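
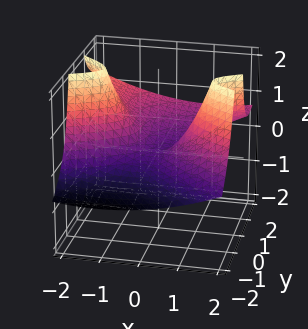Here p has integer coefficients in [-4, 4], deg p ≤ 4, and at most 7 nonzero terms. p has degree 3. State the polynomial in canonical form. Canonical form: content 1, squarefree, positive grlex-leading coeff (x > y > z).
The degree is 3 — a generic line meets the surface in up to 3 points.
From the axis intercepts and sections: one z-axis crossing is at z = 0; it crosses the y-axis at the gridline y = 0; it meets the x-axis at x = 0 (among the integer gridlines).
Matching integer coefficients to the picture gives p.

y^3 - 3*y^2*z + x^2 - x*y - z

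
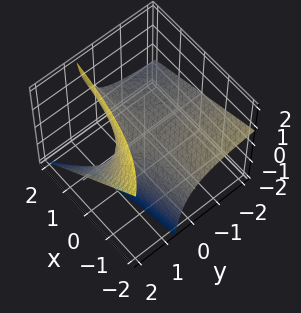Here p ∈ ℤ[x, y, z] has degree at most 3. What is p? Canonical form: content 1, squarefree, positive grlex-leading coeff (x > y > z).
deg p = 2.
Reading off the gridlines: the visible x-axis segment lies entirely on the surface; every point of the y-axis in the box is on the surface; it crosses the z-axis at the gridline z = 0.
These observations pin down the coefficients.

x*y + 2*y*z - 2*z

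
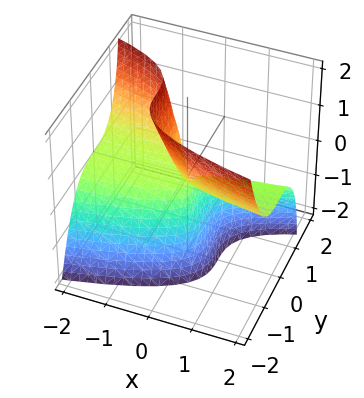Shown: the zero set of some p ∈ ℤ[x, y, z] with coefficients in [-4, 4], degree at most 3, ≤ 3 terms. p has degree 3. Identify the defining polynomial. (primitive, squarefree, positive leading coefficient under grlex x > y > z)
First, deg p = 3.
Next, from the visible intercepts: it meets the z-axis at z = 0 (among the integer gridlines); every point of the x-axis in the box is on the surface.
Finally, matching integer coefficients to the picture gives p.

3*y^3 + 3*x*z + z^2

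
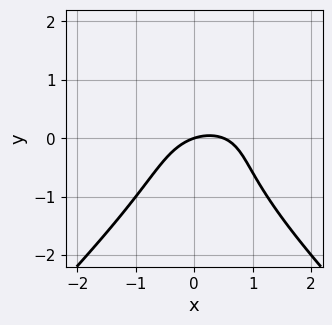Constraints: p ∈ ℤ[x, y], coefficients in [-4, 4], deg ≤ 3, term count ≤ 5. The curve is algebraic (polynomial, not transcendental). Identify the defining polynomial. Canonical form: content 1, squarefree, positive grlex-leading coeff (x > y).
2*x^2*y - 2*y^3 - 2*x^2 + x - 3*y

deg p = 3. No degree-2 curve has this shape.
Observable constraints: it crosses the y-axis at the gridline y = 0; it meets the x-axis at x = 0 (among the integer gridlines).
The integer polynomial consistent with all of this is the stated p.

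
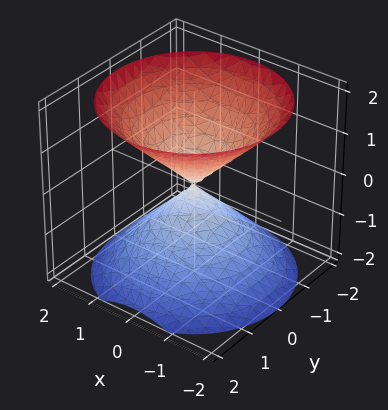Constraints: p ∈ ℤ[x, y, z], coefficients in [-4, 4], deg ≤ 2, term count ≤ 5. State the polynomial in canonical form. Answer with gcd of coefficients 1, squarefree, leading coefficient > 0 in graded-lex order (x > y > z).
x^2 + y^2 - z^2

First, there are 2 components. They look like related sheets of one shape, so recover p as a whole.
Next, the degree is 2 — a double cone through the origin; a quadric.
Then, symmetries: it's symmetric under z → −z, forcing even powers of z; rotational symmetry about the z-axis ⇒ p depends on x, y only through x² + y².
Next, observable constraints: it meets the z-axis at z = 0 (among the integer gridlines); it crosses the x-axis at the gridline x = 0; a circular section at z = -1 has radius exactly 1.
Finally, fitting integer coefficients to these (and the overall shape) gives p.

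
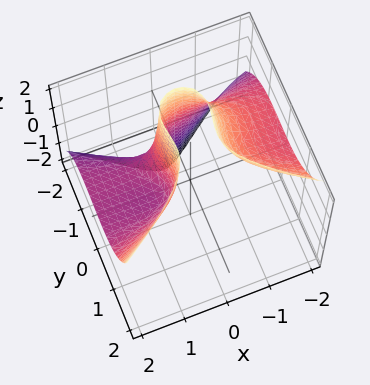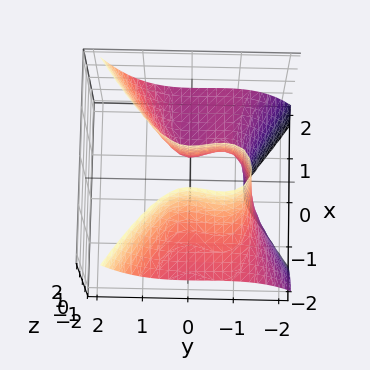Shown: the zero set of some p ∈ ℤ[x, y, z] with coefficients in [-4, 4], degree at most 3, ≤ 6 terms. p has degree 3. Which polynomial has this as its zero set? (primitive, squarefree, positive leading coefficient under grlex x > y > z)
The degree is 3 — the shape is more complex than any degree-2 surface.
Observable constraints: the surface avoids every integer z-axis point in the box.
Fitting integer coefficients to these (and the overall shape) gives p.

3*x^2*z - 3*y^3 - 3*y^2 + 2*x - 1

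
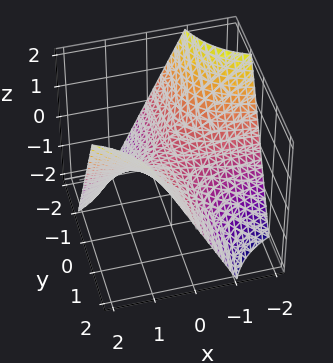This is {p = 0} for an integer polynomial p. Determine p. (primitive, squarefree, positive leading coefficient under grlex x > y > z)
(a) The degree is 2 — a saddle surface; a quadric.
(b) Against the integer gridlines: it meets the z-axis at z = 0 (among the integer gridlines); every point of the y-axis in the box is on the surface; the visible x-axis segment lies entirely on the surface.
(c) These observations pin down the coefficients.

x*y - z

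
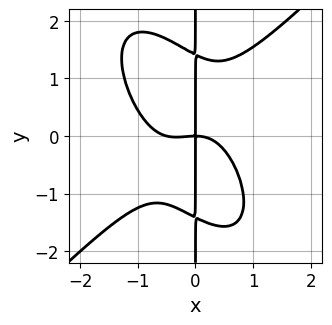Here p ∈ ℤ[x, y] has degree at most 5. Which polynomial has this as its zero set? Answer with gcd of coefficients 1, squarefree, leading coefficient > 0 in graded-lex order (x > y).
The degree is 4 — a generic line meets the curve in up to 4 points.
Observable constraints: it crosses the x-axis at the gridline x = 0; the visible y-axis segment lies entirely on the curve.
Putting this together gives p.

2*x^4 - x^2*y^2 - x*y^3 + x^3 + 2*x*y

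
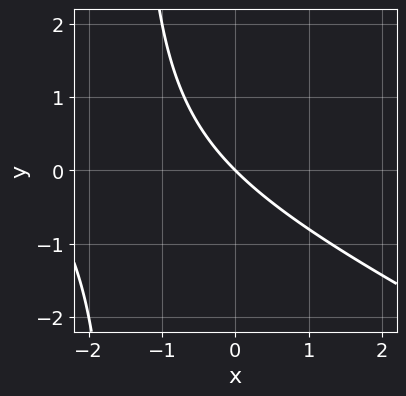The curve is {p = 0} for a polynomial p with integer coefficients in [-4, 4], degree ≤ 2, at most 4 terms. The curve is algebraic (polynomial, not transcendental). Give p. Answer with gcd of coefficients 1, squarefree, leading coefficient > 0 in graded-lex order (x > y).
deg p = 2. The shape is more complex than any degree-1 curve.
Reading off the gridlines: it crosses the x-axis at the gridline x = 0; one y-axis crossing is at y = 0.
The integer polynomial consistent with all of this is the stated p.

x^2 + 2*x*y + 3*x + 3*y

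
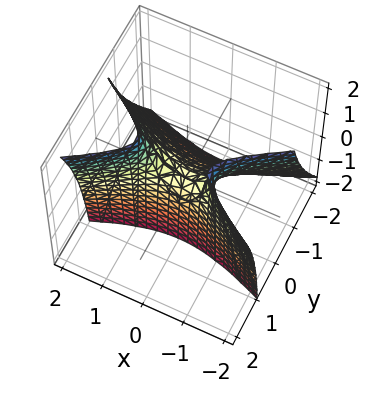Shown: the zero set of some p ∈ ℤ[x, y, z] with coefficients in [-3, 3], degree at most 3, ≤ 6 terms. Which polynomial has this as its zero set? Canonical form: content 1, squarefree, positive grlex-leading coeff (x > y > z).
First, degree: the shape is more complex than any degree-1 surface, so deg p = 2.
Next, from the visible intercepts: one x-axis crossing is at x = 0; it meets the y-axis at y = 0 (among the integer gridlines); one z-axis crossing is at z = 0.
Finally, solving for integer coefficients yields p as stated.

x^2 - 3*y^2 + 2*y*z - z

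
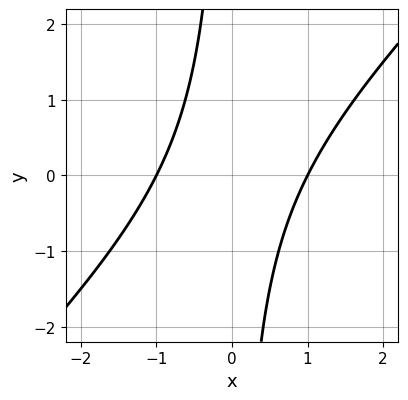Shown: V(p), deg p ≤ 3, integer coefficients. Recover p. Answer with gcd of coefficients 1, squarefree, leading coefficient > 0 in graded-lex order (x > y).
x^2 - x*y - 1

(a) Degree: a generic line meets the curve in up to 2 points, so deg p = 2.
(b) Observable constraints: no y-intercept at any integer in the box; the x-axis gridline crossings are at x ∈ {-1, 1}.
(c) Matching integer coefficients to the picture gives p.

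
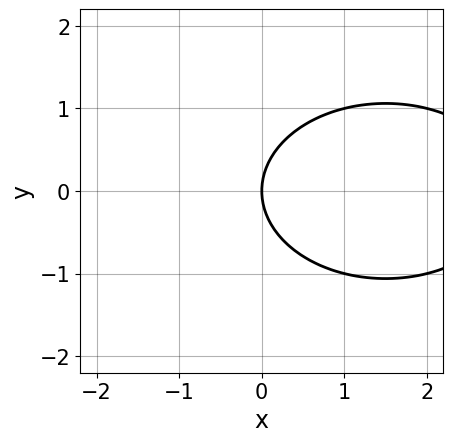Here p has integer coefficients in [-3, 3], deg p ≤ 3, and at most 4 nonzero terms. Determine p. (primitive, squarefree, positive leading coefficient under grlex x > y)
Degree: the shape is more complex than any degree-1 curve, so deg p = 2.
Symmetries: it's symmetric under y → −y, forcing even powers of y.
From the axis intercepts and sections: it meets the x-axis at x = 0 (among the integer gridlines); it crosses the y-axis at the gridline y = 0.
Solving for integer coefficients yields p as stated.

x^2 + 2*y^2 - 3*x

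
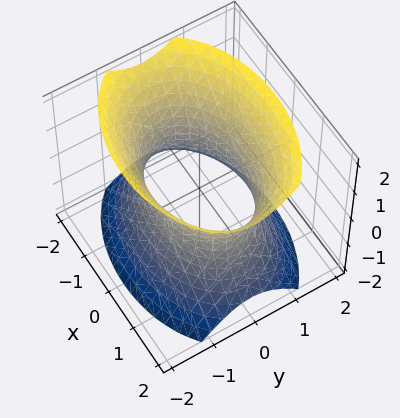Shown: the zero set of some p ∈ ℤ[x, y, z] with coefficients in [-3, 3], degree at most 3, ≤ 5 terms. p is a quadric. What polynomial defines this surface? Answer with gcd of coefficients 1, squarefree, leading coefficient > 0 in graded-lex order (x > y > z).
x^2 + 2*y^2 - z^2 - 2

1. Degree: an hourglass — one-sheet hyperboloid; a quadric, so deg p = 2.
2. Symmetries: mirror symmetry y ↦ −y ⇒ only even powers of y; the z ↦ −z reflection is a symmetry, so z appears only in even powers; it's symmetric under x → −x, forcing even powers of x.
3. From the visible intercepts: the surface avoids every integer z-axis point in the box; among the integer gridlines, it crosses the y-axis at y ∈ {-1, 1}.
4. Assembling these constraints gives the stated polynomial.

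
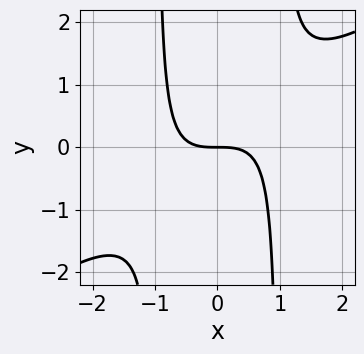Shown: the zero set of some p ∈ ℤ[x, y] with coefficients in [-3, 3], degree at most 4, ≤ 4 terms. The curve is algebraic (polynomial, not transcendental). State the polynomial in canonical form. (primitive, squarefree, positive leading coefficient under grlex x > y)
(a) The degree is 3 — the shape is more complex than any degree-2 curve.
(b) From the axis intercepts and sections: it crosses the x-axis at the gridline x = 0; it crosses the y-axis at the gridline y = 0.
(c) These observations pin down the coefficients.

2*x^3 - 3*x^2*y + 3*y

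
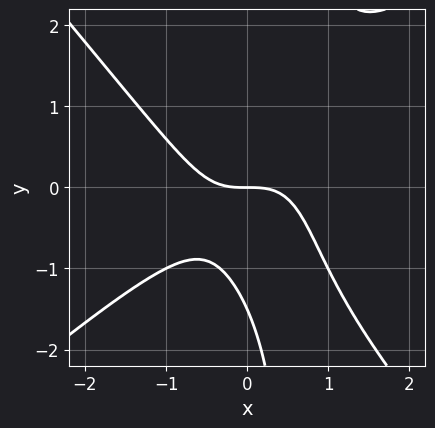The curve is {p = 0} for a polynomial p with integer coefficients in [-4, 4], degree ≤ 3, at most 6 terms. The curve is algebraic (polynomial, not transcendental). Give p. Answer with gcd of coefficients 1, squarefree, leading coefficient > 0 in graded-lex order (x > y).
3*x^3 - x^2*y - 3*x*y^2 + 2*y^2 + 3*y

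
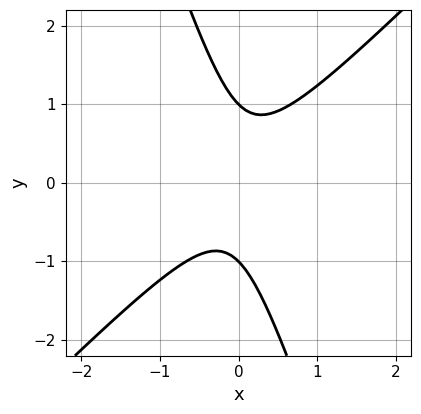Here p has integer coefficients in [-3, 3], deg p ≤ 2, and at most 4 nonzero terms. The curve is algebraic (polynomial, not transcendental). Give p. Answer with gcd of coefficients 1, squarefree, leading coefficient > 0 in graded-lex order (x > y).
3*x^2 - 2*x*y - y^2 + 1

1. The degree is 2 — a generic line meets the curve in up to 2 points.
2. Observable constraints: no x-intercept at any integer in the box; among the integer gridlines, it crosses the y-axis at y ∈ {-1, 1}.
3. Assembling these constraints gives the stated polynomial.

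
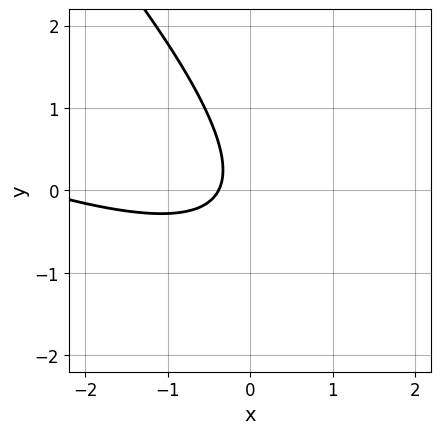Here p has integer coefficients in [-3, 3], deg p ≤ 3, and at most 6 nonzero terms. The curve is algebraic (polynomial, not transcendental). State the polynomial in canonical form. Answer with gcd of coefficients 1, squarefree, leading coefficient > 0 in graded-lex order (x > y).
x^2 + 3*x*y + 2*y^2 + 3*x + 1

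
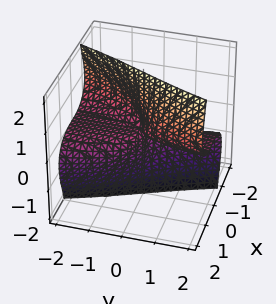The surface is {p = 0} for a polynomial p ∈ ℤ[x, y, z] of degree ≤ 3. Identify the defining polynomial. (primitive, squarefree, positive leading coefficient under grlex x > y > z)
(a) deg p = 3.
(b) From the axis intercepts and sections: every point of the y-axis in the box is on the surface; it crosses the x-axis at the gridline x = 0.
(c) Assembling these constraints gives the stated polynomial.

x^3 + 2*x*z^2 - 2*y*z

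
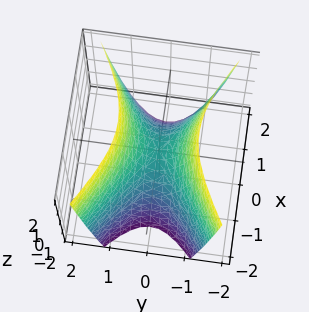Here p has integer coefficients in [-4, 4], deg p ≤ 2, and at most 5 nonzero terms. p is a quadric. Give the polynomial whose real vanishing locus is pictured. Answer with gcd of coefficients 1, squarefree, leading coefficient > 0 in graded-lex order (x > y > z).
First, the degree is 2 — a hyperbolic paraboloid; a quadric.
Then, symmetries: the y ↦ −y reflection is a symmetry, so y appears only in even powers; it's symmetric under x → −x, forcing even powers of x.
Then, reading off the gridlines: it meets the x-axis at x = 0 (among the integer gridlines); it crosses the y-axis at the gridline y = 0; one z-axis crossing is at z = 0.
Finally, solving for integer coefficients yields p as stated.

x^2 - 2*y^2 + z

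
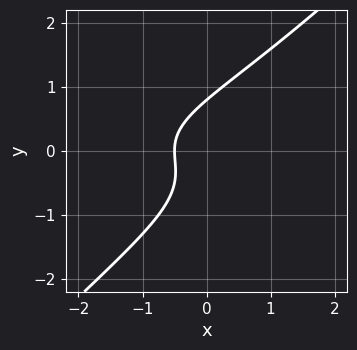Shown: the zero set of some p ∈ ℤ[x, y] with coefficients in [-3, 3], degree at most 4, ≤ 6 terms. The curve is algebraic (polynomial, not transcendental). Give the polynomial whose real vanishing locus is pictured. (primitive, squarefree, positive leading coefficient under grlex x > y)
1. deg p = 3.
2. Matching integer coefficients to the picture gives p.

2*x*y^2 - 2*y^3 + 2*x + 1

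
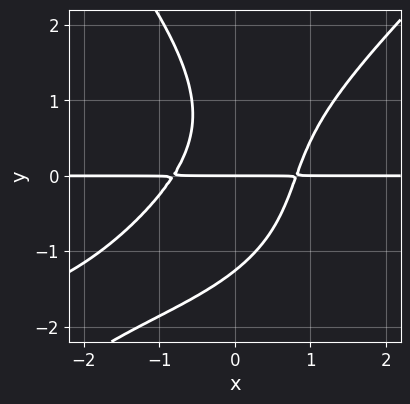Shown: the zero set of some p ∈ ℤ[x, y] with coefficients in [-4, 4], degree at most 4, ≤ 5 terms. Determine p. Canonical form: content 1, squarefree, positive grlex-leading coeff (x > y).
x^2*y^2 - y^4 + 3*x^2*y - 3*x*y^2 - 2*y

First, degree: no degree-3 curve has this shape, so deg p = 4.
Next, reading off the gridlines: it meets the y-axis at y = 0 (among the integer gridlines); the visible x-axis segment lies entirely on the curve.
Finally, matching integer coefficients to the picture gives p.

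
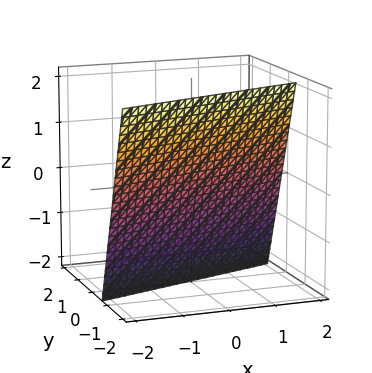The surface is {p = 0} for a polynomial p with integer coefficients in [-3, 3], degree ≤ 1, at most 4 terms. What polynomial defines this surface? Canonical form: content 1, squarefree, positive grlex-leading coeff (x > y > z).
(a) deg p = 1. The surface is flat (a plane).
(b) Observable constraints: it meets the z-axis at z = -2 (among the integer gridlines); one x-axis crossing is at x = 2.
(c) Matching integer coefficients to the picture gives p.

x - 3*y - z - 2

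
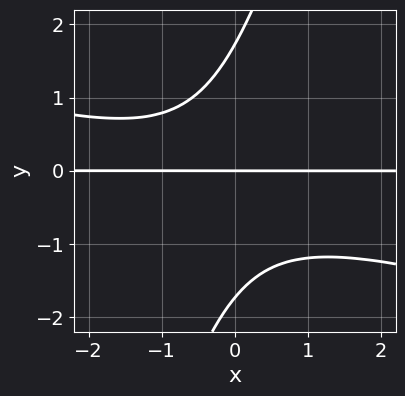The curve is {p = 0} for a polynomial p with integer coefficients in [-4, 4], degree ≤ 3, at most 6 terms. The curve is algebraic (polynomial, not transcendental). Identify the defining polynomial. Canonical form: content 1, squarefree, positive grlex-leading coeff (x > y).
x^2*y + 3*x*y^2 - y^3 + x*y + 3*y

deg p = 3.
From the visible intercepts: the visible x-axis segment lies entirely on the curve; it crosses the y-axis at the gridline y = 0.
Matching integer coefficients to the picture gives p.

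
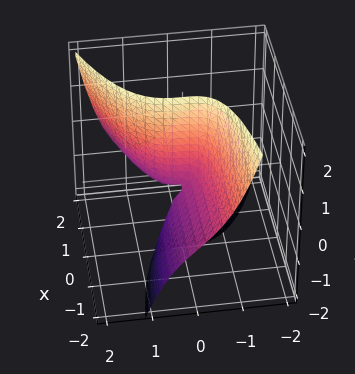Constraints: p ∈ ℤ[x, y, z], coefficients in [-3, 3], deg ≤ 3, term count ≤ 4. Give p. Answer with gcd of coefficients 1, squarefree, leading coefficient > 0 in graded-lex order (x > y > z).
3*y^3 - 3*x*y - 3*x*z - x

First, deg p = 3.
Next, observable constraints: it crosses the x-axis at the gridline x = 0; one y-axis crossing is at y = 0; the visible z-axis segment lies entirely on the surface.
Finally, putting this together gives p.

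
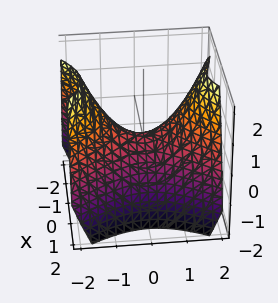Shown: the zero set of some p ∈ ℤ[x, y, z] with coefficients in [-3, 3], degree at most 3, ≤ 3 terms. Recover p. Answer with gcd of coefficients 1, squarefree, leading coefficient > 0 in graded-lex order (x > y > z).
deg p = 2. A hyperbolic paraboloid; a quadric.
Symmetries: mirror symmetry y ↦ −y ⇒ only even powers of y; the x ↦ −x reflection is a symmetry, so x appears only in even powers.
Observable constraints: it meets the z-axis at z = 0 (among the integer gridlines); one x-axis crossing is at x = 0; one y-axis crossing is at y = 0.
Assembling these constraints gives the stated polynomial.

3*x^2 - 2*y^2 + 3*z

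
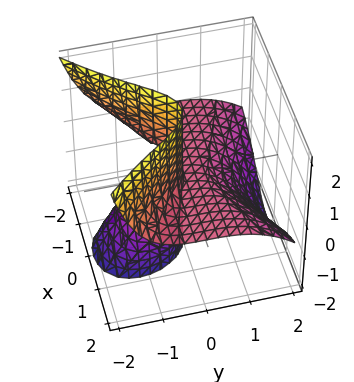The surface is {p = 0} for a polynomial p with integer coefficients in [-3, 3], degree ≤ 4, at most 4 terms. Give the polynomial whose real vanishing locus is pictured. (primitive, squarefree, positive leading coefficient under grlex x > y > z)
2*x^2*z + y^3 + 2*y*z

1. The picture has 2 separate pieces.
2. Degree: the shape is more complex than any degree-2 surface, so deg p = 3.
3. Against the integer gridlines: it crosses the y-axis at the gridline y = 0; the visible z-axis segment lies entirely on the surface; every point of the x-axis in the box is on the surface.
4. These observations pin down the coefficients.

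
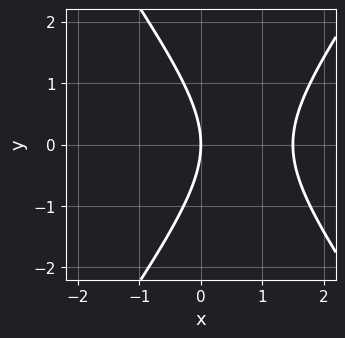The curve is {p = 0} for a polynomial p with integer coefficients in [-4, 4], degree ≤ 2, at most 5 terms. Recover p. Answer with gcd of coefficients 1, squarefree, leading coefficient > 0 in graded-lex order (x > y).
2*x^2 - y^2 - 3*x

First, degree: a generic line meets the curve in up to 2 points, so deg p = 2.
Then, symmetries: it's symmetric under y → −y, forcing even powers of y.
Then, checking where it meets the axes: it meets the x-axis at x = 0 (among the integer gridlines); it crosses the y-axis at the gridline y = 0.
Finally, putting this together gives p.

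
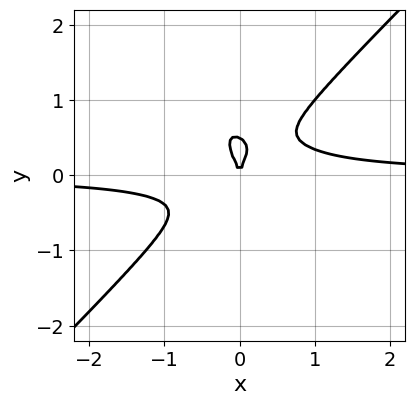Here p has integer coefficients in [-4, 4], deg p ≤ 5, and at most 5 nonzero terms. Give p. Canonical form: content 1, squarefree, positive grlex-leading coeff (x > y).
3*x^3*y - x*y^3 - 2*y^4 + y^3 - x^2

1. The degree is 4 — a generic line meets the curve in up to 4 points.
2. Checking where it meets the axes: one x-axis crossing is at x = 0; one y-axis crossing is at y = 0.
3. Putting this together gives p.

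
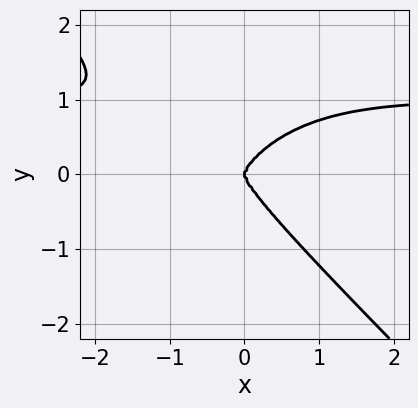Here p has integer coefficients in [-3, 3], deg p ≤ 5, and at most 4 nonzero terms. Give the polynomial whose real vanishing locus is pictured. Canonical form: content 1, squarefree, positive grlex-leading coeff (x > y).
x^3*y + y^4 - x^3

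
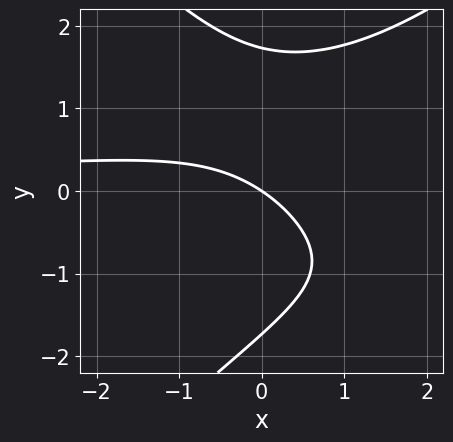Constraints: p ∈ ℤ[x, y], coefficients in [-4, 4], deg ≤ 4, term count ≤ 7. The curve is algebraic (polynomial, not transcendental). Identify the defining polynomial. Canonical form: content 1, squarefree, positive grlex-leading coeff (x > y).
1. Degree: no degree-2 curve has this shape, so deg p = 3.
2. Checking where it meets the axes: one x-axis crossing is at x = 0; it crosses the y-axis at the gridline y = 0.
3. The integer polynomial consistent with all of this is the stated p.

x^2*y - y^3 - 2*x*y + 2*x + 3*y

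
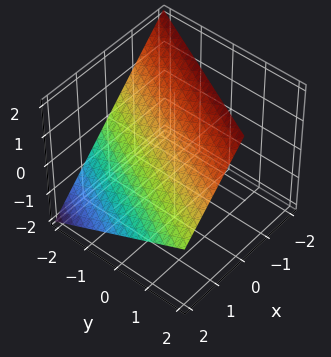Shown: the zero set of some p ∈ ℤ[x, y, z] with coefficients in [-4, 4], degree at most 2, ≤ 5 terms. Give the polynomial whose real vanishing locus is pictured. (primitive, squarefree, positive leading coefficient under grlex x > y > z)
2*x - y + 2*z - 2

deg p = 1. The surface is flat (a plane).
From the axis intercepts and sections: one z-axis crossing is at z = 1; one x-axis crossing is at x = 1; it crosses the y-axis at the gridline y = -2.
Fitting integer coefficients to these (and the overall shape) gives p.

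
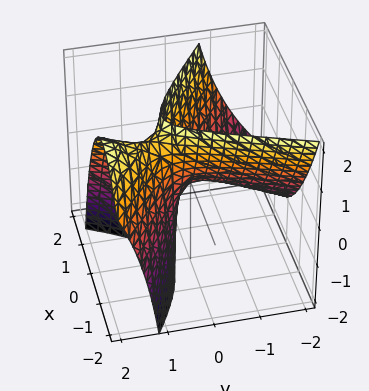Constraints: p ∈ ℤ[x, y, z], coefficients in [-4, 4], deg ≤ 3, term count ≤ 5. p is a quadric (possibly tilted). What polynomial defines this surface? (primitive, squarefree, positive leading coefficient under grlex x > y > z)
(a) The degree is 2 — the shape is more complex than any degree-1 surface.
(b) Observable constraints: one x-axis crossing is at x = 0; it crosses the z-axis at the gridline z = 0; it meets the y-axis at y = 0 (among the integer gridlines).
(c) Matching integer coefficients to the picture gives p.

2*x^2 + 2*x*y - y^2 + 2*y*z - z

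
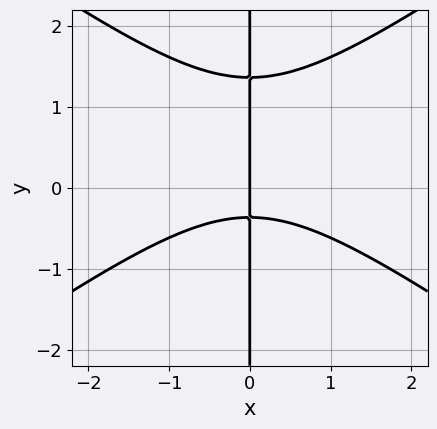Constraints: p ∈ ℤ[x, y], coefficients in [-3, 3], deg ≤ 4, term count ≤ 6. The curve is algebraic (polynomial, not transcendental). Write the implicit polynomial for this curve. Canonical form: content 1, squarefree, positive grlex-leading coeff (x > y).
x^3 - 2*x*y^2 + 2*x*y + x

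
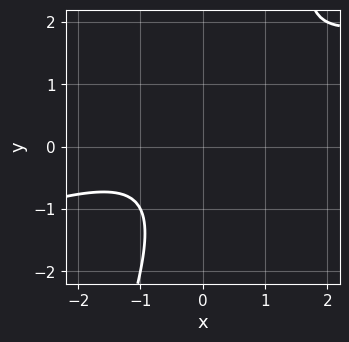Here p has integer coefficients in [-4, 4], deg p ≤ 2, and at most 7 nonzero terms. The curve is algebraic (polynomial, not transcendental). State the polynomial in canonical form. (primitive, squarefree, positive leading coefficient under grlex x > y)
x^2 - 3*x*y + y^2 + x + 2

(a) deg p = 2.
(b) Checking where it meets the axes: no y-intercept at any integer in the box; it misses every integer gridline on the x-axis.
(c) Putting this together gives p.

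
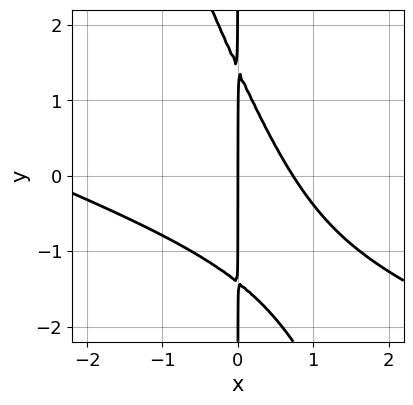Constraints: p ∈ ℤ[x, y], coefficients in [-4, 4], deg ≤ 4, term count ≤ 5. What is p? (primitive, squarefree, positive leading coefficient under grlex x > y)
x^3 + 3*x^2*y + x*y^2 + 2*x^2 - 2*x

First, degree: the shape is more complex than any degree-2 curve, so deg p = 3.
Then, from the axis intercepts and sections: it meets the x-axis at x = 0 (among the integer gridlines); every point of the y-axis in the box is on the curve.
Finally, fitting integer coefficients to these (and the overall shape) gives p.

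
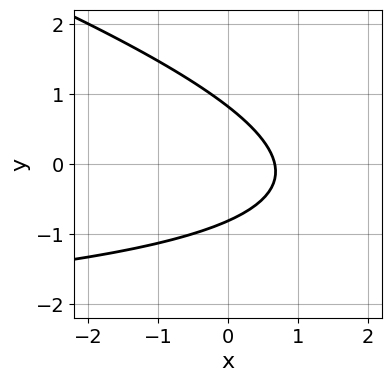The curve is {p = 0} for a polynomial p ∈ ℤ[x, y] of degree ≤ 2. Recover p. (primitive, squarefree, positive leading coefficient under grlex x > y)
x*y + 3*y^2 + 3*x - 2

First, deg p = 2.
Finally, putting this together gives p.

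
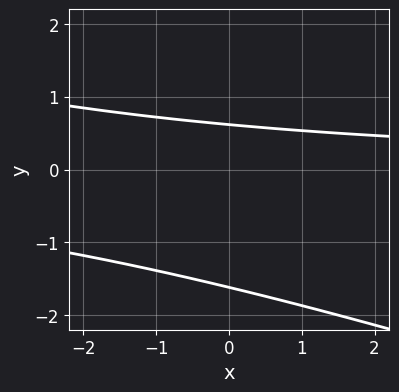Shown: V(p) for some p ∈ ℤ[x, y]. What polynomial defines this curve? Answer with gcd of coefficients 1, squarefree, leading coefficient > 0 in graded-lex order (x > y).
deg p = 2.
Reading off the gridlines: no x-intercept at any integer in the box.
Solving for integer coefficients yields p as stated.

x*y + 3*y^2 + 3*y - 3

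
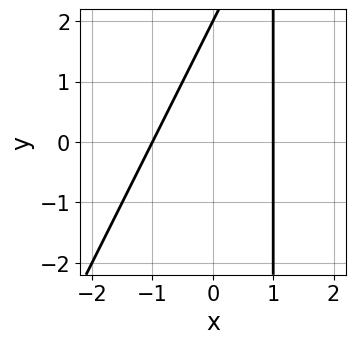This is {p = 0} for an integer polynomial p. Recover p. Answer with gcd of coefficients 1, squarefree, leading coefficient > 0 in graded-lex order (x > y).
2*x^2 - x*y + y - 2

First, the degree is 2 — no degree-1 curve has this shape.
Next, against the integer gridlines: among the integer gridlines, it crosses the x-axis at x ∈ {-1, 1}; it meets the y-axis at y = 2 (among the integer gridlines).
Finally, solving for integer coefficients yields p as stated.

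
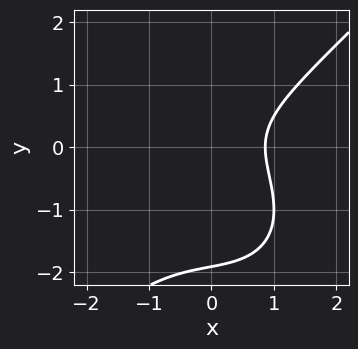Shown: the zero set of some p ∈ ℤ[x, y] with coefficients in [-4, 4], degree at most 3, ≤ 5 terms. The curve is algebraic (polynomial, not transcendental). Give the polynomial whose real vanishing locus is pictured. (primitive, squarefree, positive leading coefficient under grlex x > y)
2*x^3 - 2*y^3 - 3*y^2 + 2*x - 3

First, deg p = 3. A generic line meets the curve in up to 3 points.
Finally, matching integer coefficients to the picture gives p.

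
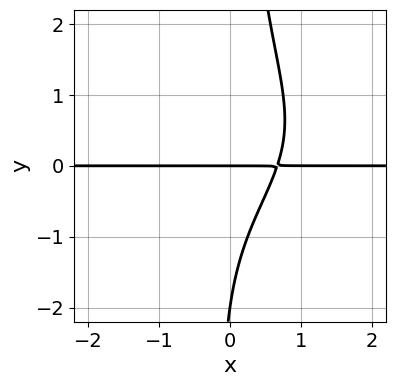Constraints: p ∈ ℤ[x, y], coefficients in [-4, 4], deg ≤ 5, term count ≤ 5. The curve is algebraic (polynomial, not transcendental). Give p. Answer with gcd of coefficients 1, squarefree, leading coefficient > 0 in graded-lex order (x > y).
1. The degree is 4 — the shape is more complex than any degree-3 curve.
2. Reading off the gridlines: the y-axis gridline crossings are at y ∈ {-2, 0}; every point of the x-axis in the box is on the curve.
3. These observations pin down the coefficients.

x*y^3 + 3*x*y - y^2 - 2*y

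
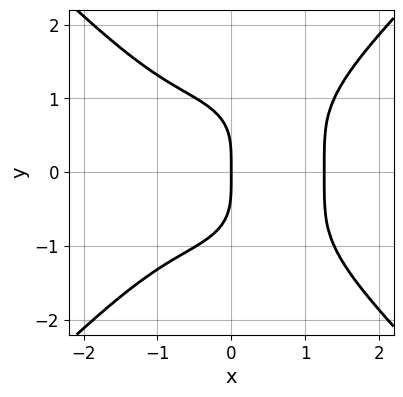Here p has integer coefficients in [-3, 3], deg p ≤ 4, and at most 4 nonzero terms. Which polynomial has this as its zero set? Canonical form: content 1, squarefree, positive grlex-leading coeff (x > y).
First, deg p = 4.
Then, symmetries: the y ↦ −y reflection is a symmetry, so y appears only in even powers.
Then, checking where it meets the axes: it crosses the x-axis at the gridline x = 0; it crosses the y-axis at the gridline y = 0.
Finally, the integer polynomial consistent with all of this is the stated p.

x^4 - y^4 - 2*x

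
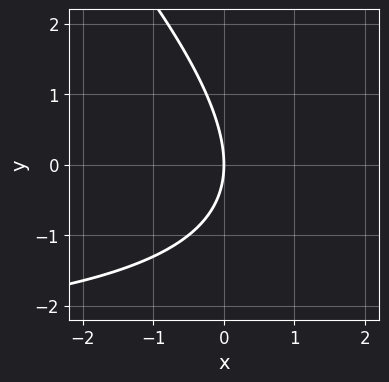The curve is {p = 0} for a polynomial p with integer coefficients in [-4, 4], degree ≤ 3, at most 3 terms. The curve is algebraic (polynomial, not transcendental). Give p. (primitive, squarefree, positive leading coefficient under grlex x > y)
First, the degree is 2 — a generic line meets the curve in up to 2 points.
Then, from the visible intercepts: one y-axis crossing is at y = 0; it crosses the x-axis at the gridline x = 0.
Finally, matching integer coefficients to the picture gives p.

x*y + y^2 + 3*x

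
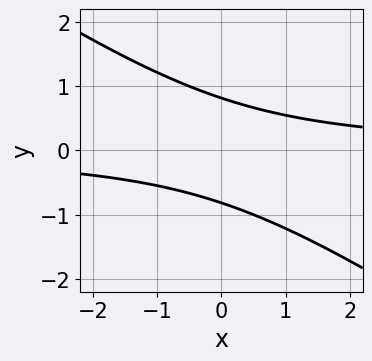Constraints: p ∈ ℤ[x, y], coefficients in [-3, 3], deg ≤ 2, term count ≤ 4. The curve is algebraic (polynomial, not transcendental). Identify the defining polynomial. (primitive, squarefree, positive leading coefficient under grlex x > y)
2*x*y + 3*y^2 - 2

Degree: the shape is more complex than any degree-1 curve, so deg p = 2.
Observable constraints: it misses every integer gridline on the x-axis.
Putting this together gives p.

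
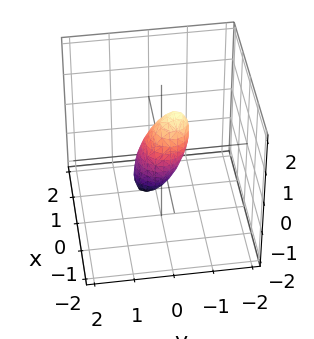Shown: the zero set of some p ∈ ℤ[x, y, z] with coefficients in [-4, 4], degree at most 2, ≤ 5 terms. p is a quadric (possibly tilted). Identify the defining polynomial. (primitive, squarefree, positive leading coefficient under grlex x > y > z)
1. The degree is 2 — no degree-1 surface has this shape.
2. Reading off the gridlines: the z-axis gridline crossings are at z ∈ {-1, 1}.
3. Fitting integer coefficients to these (and the overall shape) gives p.

3*x^2 + 3*y^2 + 2*y*z + z^2 - 1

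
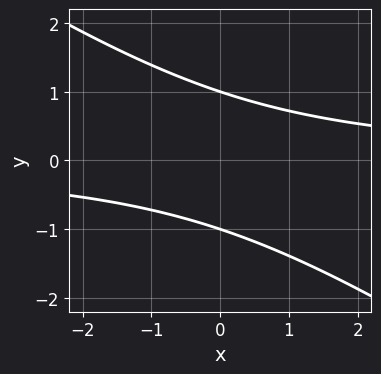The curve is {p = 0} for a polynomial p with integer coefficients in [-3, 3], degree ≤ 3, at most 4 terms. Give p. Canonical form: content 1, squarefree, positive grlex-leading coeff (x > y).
2*x*y + 3*y^2 - 3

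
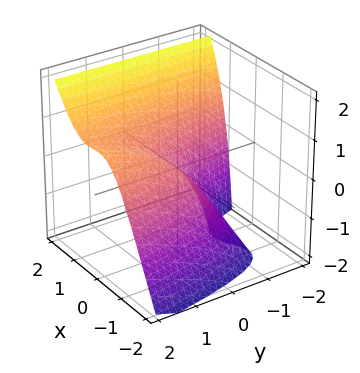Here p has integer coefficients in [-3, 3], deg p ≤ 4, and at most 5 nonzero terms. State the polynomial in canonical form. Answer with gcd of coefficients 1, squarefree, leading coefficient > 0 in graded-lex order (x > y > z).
3*x^3 - 2*x^2*z - y*z + 2*y - 2*z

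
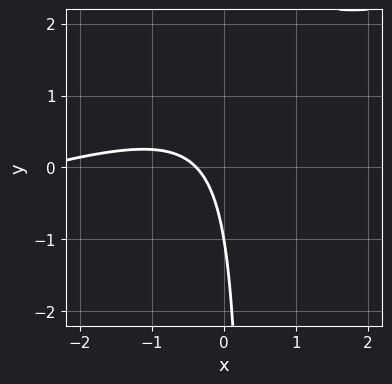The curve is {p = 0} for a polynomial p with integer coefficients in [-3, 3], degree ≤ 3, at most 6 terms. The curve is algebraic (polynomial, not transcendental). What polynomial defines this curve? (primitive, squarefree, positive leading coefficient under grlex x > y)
x^2 - 3*x*y + 3*x + y + 1

(a) The degree is 2 — no degree-1 curve has this shape.
(b) Checking where it meets the axes: one y-axis crossing is at y = -1.
(c) Assembling these constraints gives the stated polynomial.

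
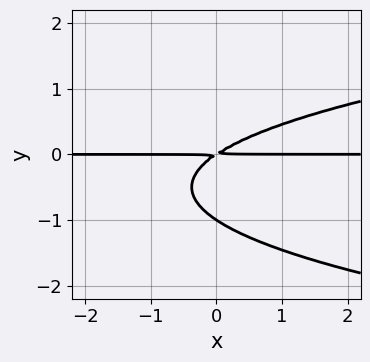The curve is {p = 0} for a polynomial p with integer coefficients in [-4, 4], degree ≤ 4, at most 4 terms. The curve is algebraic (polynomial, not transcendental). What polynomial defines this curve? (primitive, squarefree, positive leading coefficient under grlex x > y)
3*y^3 - 2*x*y + 3*y^2

First, deg p = 3.
Then, checking where it meets the axes: the visible x-axis segment lies entirely on the curve; it crosses the y-axis at the gridline y = -1.
Finally, fitting integer coefficients to these (and the overall shape) gives p.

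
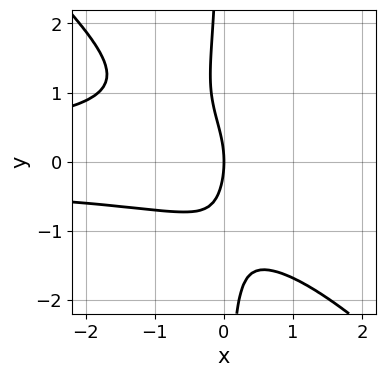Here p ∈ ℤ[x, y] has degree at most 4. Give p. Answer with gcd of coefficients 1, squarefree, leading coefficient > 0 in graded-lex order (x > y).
1. deg p = 4.
2. Reading off the gridlines: it crosses the x-axis at the gridline x = 0; one y-axis crossing is at y = 0.
3. Putting this together gives p.

3*x^2*y^2 + 3*x*y^3 + y^2 + 3*x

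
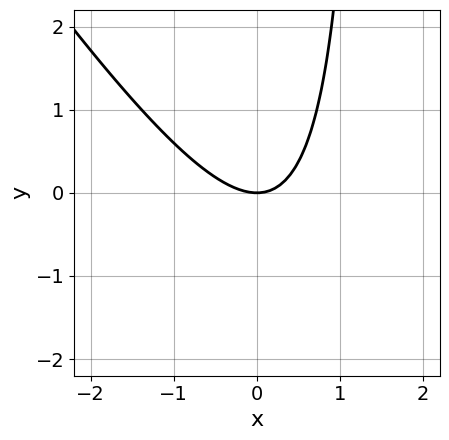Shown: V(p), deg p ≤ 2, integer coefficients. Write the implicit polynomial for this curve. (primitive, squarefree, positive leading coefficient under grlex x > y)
Degree: the shape is more complex than any degree-1 curve, so deg p = 2.
From the visible intercepts: one x-axis crossing is at x = 0; one y-axis crossing is at y = 0.
Putting this together gives p.

3*x^2 + 2*x*y - 3*y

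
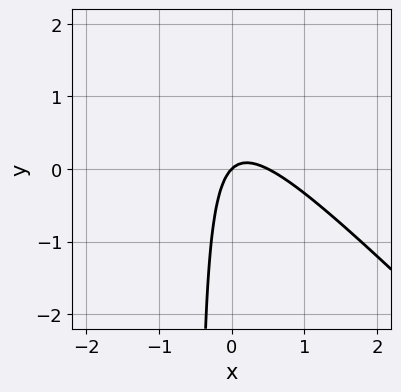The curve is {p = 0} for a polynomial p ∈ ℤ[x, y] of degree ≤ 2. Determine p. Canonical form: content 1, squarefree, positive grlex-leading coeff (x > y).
First, degree: no degree-1 curve has this shape, so deg p = 2.
Then, checking where it meets the axes: one x-axis crossing is at x = 0; it crosses the y-axis at the gridline y = 0.
Finally, the integer polynomial consistent with all of this is the stated p.

2*x^2 + 2*x*y - x + y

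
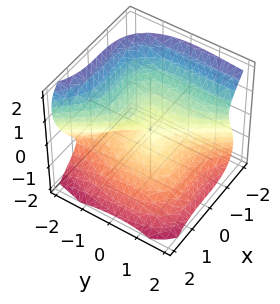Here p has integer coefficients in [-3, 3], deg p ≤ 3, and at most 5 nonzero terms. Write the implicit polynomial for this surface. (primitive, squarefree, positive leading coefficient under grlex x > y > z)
First, the degree is 3 — the shape is more complex than any degree-2 surface.
Then, from the axis intercepts and sections: it crosses the x-axis at the gridline x = 0; it crosses the y-axis at the gridline y = 0; one z-axis crossing is at z = 0.
Finally, matching integer coefficients to the picture gives p.

3*x^3 + y^3 - 2*y^2*z + 3*z^3 + y*z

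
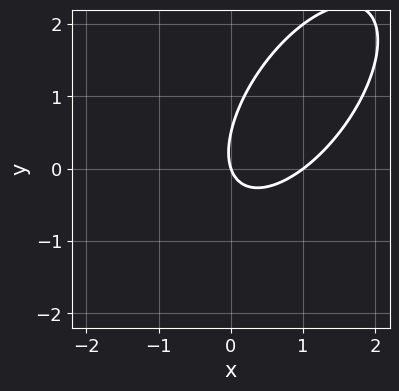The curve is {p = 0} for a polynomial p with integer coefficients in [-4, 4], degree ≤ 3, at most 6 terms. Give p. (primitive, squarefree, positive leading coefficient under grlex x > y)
3*x^2 - 3*x*y + 2*y^2 - 3*x - y

1. The degree is 2 — the shape is more complex than any degree-1 curve.
2. Against the integer gridlines: the x-axis gridline crossings are at x ∈ {0, 1}; it crosses the y-axis at the gridline y = 0.
3. Assembling these constraints gives the stated polynomial.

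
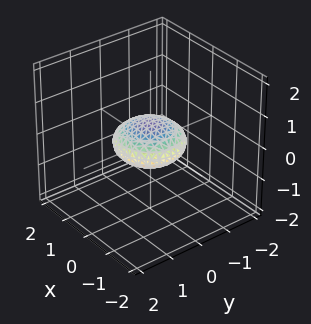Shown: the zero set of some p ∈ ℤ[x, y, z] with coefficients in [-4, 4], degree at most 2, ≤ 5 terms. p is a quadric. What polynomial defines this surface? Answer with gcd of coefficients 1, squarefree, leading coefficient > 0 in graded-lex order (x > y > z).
x^2 + y^2 + 3*z^2 - 1

1. deg p = 2.
2. Symmetries: rotational symmetry about the z-axis ⇒ p depends on x, y only through x² + y²; mirror symmetry z ↦ −z ⇒ only even powers of z.
3. Against the integer gridlines: a circular section at z = 0 has radius exactly 1; among the integer gridlines, it crosses the x-axis at x ∈ {-1, 1}; the y-axis gridline crossings are at y ∈ {-1, 1}.
4. Solving for integer coefficients yields p as stated.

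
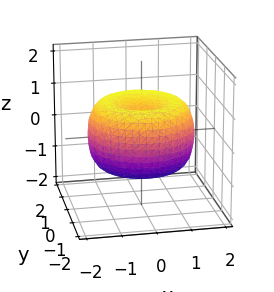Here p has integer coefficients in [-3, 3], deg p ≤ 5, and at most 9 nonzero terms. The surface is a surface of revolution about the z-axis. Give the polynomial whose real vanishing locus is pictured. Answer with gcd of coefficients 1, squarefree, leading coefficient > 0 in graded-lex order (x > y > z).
x^4 + 2*x^2*y^2 + y^4 - 2*x^2 - 2*y^2 + 2*z^2 - 1

1. Degree: the shape is more complex than any degree-3 surface, so deg p = 4.
2. Symmetries: the z-axis is an axis of rotation, so x and y enter only as x² + y².
3. Against the integer gridlines: a circular section at z = -1 has radius exactly 1.
4. Solving for integer coefficients yields p as stated.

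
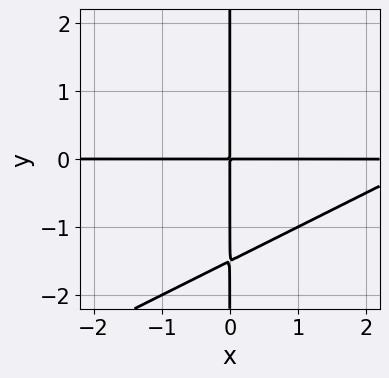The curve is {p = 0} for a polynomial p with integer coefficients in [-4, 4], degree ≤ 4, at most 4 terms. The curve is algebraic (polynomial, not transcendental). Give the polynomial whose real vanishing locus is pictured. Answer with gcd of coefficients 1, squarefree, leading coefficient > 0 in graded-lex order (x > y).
The degree is 3 — no degree-2 curve has this shape.
From the visible intercepts: every point of the x-axis in the box is on the curve; the visible y-axis segment lies entirely on the curve.
These observations pin down the coefficients.

x^2*y - 2*x*y^2 - 3*x*y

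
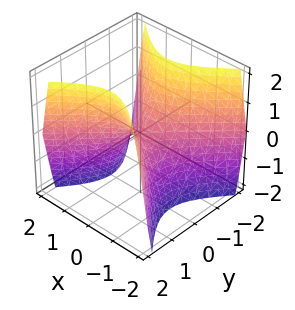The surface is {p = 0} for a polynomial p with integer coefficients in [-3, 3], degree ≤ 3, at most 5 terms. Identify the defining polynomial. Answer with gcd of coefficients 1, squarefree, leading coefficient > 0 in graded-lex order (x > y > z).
Degree: a saddle surface; a quadric, so deg p = 2.
Symmetries: mirror symmetry y ↦ −y ⇒ only even powers of y; the x ↦ −x reflection is a symmetry, so x appears only in even powers.
Reading off the gridlines: it meets the x-axis at x = 0 (among the integer gridlines); it meets the z-axis at z = 0 (among the integer gridlines); it crosses the y-axis at the gridline y = 0.
Fitting integer coefficients to these (and the overall shape) gives p.

3*x^2 - 3*y^2 + 2*z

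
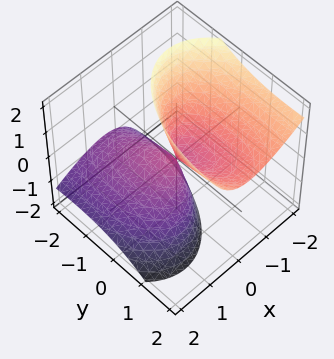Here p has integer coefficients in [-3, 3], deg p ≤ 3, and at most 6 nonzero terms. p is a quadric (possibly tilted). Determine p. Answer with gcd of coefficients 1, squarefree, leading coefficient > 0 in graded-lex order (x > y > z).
(a) The picture has 2 separate pieces. They look like related sheets of one shape, so recover p as a whole.
(b) Degree: no degree-1 surface has this shape, so deg p = 2.
(c) Against the integer gridlines: it crosses the y-axis at the gridline y = 0; it meets the z-axis at z = 0 (among the integer gridlines).
(d) Putting this together gives p.

3*x^2 + 3*x*z + y^2 - 2*y*z - z^2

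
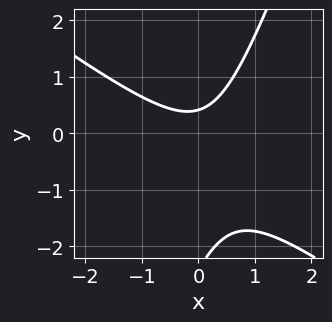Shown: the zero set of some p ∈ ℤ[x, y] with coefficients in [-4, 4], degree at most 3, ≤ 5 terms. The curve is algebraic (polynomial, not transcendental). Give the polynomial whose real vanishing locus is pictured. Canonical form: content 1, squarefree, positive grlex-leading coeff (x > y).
(a) Degree: the shape is more complex than any degree-1 curve, so deg p = 2.
(b) Checking where it meets the axes: it misses every integer gridline on the x-axis.
(c) The integer polynomial consistent with all of this is the stated p.

2*x^2 + 2*x*y - y^2 - 2*y + 1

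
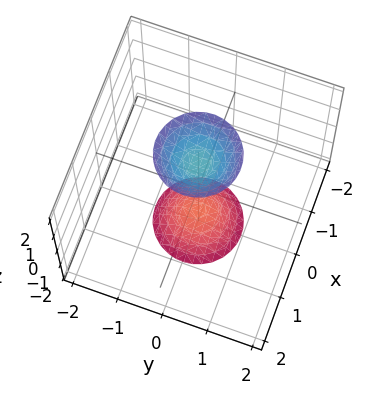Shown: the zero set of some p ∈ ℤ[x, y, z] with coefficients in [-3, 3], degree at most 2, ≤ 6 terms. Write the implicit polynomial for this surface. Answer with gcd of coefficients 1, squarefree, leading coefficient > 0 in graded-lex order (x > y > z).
3*x^2 + 3*y^2 - z^2 + 2

The picture has 2 separate pieces.
deg p = 2.
By symmetry, the surface is invariant under rotation about z: p = q(x² + y², z); mirror symmetry z ↦ −z ⇒ only even powers of z.
Observable constraints: it misses every integer gridline on the y-axis; it misses every integer gridline on the x-axis.
Matching integer coefficients to the picture gives p.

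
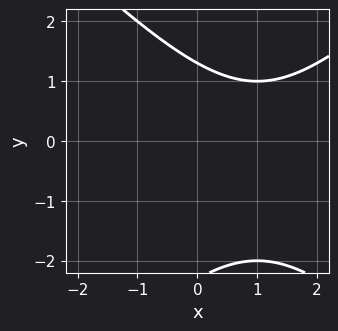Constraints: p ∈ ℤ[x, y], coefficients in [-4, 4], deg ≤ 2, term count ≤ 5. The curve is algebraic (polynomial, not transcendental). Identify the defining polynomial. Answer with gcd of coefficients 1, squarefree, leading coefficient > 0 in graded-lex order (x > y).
x^2 - y^2 - 2*x - y + 3

First, deg p = 2. The shape is more complex than any degree-1 curve.
Next, from the visible intercepts: the curve avoids every integer x-axis point in the box.
Finally, solving for integer coefficients yields p as stated.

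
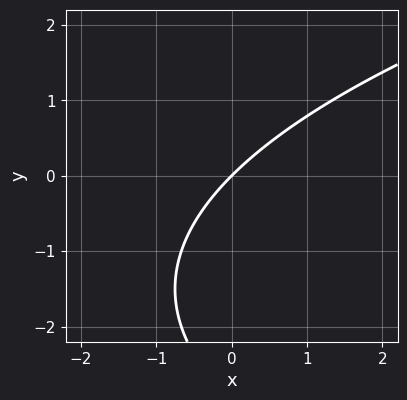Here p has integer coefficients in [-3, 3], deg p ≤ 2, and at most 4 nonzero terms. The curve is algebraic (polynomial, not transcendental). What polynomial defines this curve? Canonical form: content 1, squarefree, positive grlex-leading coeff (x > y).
1. deg p = 2.
2. From the axis intercepts and sections: one y-axis crossing is at y = 0; it crosses the x-axis at the gridline x = 0.
3. Putting this together gives p.

y^2 - 3*x + 3*y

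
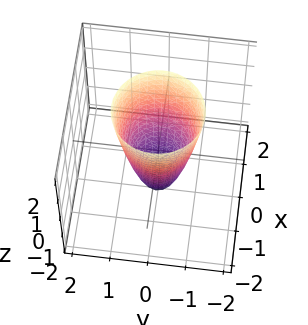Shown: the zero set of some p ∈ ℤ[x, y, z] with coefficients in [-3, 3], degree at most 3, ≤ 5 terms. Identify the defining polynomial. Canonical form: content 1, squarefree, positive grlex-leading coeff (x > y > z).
3*x^2 + 3*y^2 - z - 2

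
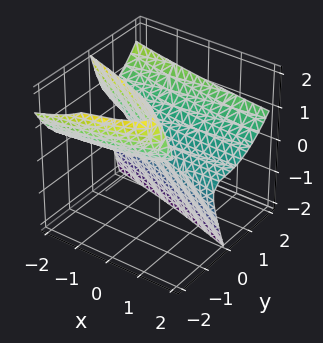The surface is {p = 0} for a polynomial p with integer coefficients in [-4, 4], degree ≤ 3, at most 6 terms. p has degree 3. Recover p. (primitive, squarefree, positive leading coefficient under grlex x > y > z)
(a) deg p = 3. No degree-2 surface has this shape.
(b) From the visible intercepts: one z-axis crossing is at z = 0; it crosses the y-axis at the gridline y = 0; every point of the x-axis in the box is on the surface.
(c) Putting this together gives p.

y^3 - x*z - 3*y*z - z^2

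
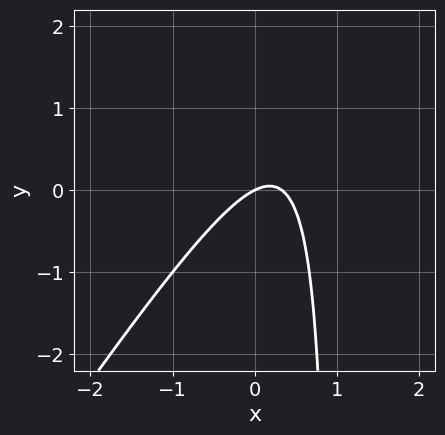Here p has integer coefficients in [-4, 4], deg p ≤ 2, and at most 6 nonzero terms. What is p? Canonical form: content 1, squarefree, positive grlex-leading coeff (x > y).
3*x^2 - 2*x*y - x + 2*y

(a) The degree is 2 — the shape is more complex than any degree-1 curve.
(b) From the visible intercepts: it meets the x-axis at x = 0 (among the integer gridlines); one y-axis crossing is at y = 0.
(c) Together with the visible shape, these determine p as stated.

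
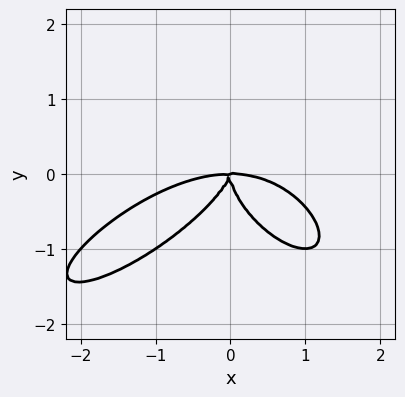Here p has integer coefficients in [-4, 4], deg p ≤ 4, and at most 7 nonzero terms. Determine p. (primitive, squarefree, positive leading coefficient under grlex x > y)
x^4 - x^3*y + 2*y^4 + 3*x^2*y - x*y^2

First, deg p = 4.
Finally, the integer polynomial consistent with all of this is the stated p.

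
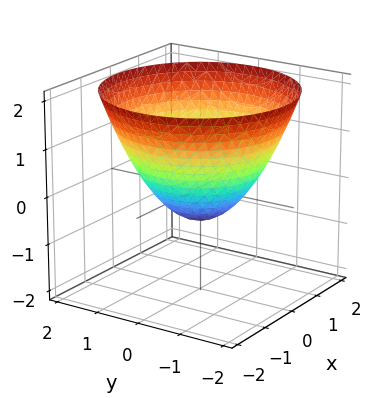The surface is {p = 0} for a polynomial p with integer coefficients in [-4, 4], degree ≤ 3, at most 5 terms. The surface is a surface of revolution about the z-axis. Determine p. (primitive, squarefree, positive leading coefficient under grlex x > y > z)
(a) deg p = 2.
(b) Symmetries: every cross-section ⟂ z is a circle, so x, y appear only via x² + y².
(c) From the visible intercepts: among the integer gridlines, it crosses the x-axis at x ∈ {-1, 1}; the y-axis gridline crossings are at y ∈ {-1, 1}; a circular section at z = 0 has radius exactly 1.
(d) These observations pin down the coefficients.

2*x^2 + 2*y^2 - 3*z - 2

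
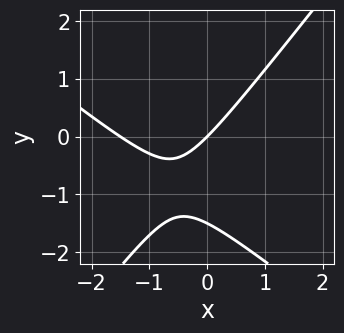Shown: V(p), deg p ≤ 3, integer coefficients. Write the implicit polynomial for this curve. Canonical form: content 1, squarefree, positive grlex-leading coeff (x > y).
2*x^2 + x*y - 2*y^2 + 3*x - 3*y

1. Degree: a generic line meets the curve in up to 2 points, so deg p = 2.
2. Observable constraints: one x-axis crossing is at x = 0; one y-axis crossing is at y = 0.
3. Fitting integer coefficients to these (and the overall shape) gives p.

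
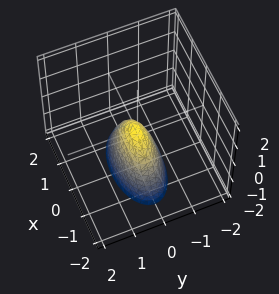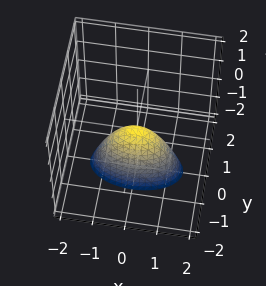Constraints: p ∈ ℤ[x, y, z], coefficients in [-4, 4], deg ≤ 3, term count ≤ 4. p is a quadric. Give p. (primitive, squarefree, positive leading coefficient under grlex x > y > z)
x^2 + 3*y^2 + z

First, degree: a single bowl opening along one axis; a quadric, so deg p = 2.
Then, symmetries: it's symmetric under y → −y, forcing even powers of y; the x ↦ −x reflection is a symmetry, so x appears only in even powers.
Then, from the axis intercepts and sections: one y-axis crossing is at y = 0; it crosses the x-axis at the gridline x = 0; one z-axis crossing is at z = 0.
Finally, solving for integer coefficients yields p as stated.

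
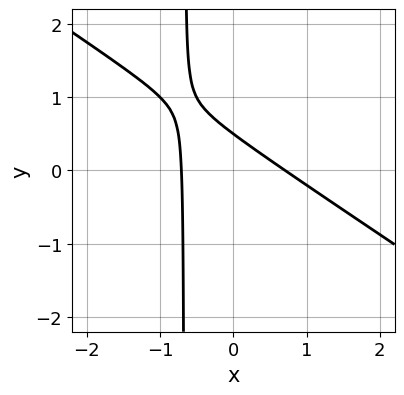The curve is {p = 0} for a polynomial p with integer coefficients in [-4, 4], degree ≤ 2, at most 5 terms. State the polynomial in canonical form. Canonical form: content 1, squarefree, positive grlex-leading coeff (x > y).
2*x^2 + 3*x*y + 2*y - 1

First, deg p = 2.
Finally, putting this together gives p.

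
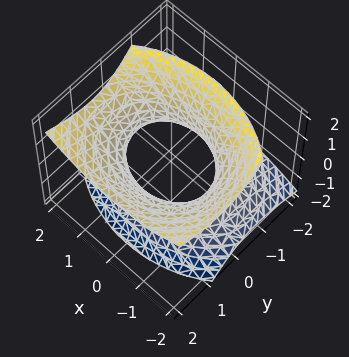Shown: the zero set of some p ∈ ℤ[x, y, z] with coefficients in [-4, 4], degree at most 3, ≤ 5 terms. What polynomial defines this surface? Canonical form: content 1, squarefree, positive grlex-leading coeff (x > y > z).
2*x^2 + 3*y^2 - 3*y*z - 3*z^2 - 3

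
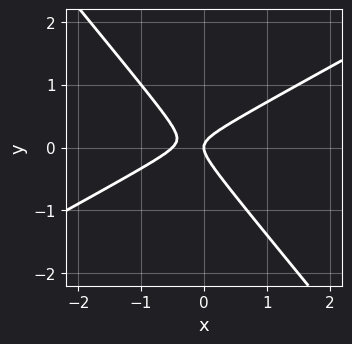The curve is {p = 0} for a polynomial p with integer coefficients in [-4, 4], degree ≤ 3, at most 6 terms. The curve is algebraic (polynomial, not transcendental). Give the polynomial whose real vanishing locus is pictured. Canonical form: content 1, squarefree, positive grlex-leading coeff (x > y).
Degree: a generic line meets the curve in up to 2 points, so deg p = 2.
From the axis intercepts and sections: it crosses the x-axis at the gridline x = 0; it meets the y-axis at y = 0 (among the integer gridlines).
The integer polynomial consistent with all of this is the stated p.

2*x^2 - 2*x*y - 3*y^2 + x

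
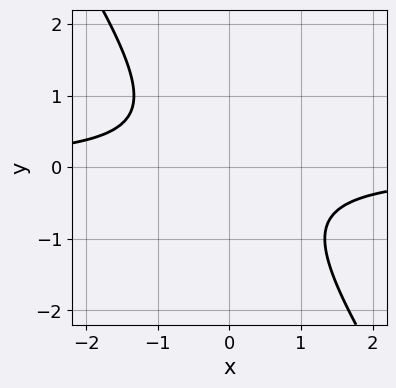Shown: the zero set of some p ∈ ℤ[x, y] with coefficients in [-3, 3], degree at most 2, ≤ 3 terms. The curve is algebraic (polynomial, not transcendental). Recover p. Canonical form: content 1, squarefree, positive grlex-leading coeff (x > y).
3*x*y + 2*y^2 + 2

Degree: the shape is more complex than any degree-1 curve, so deg p = 2.
Checking where it meets the axes: no y-intercept at any integer in the box; no x-intercept at any integer in the box.
These observations pin down the coefficients.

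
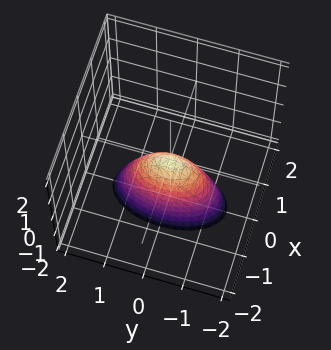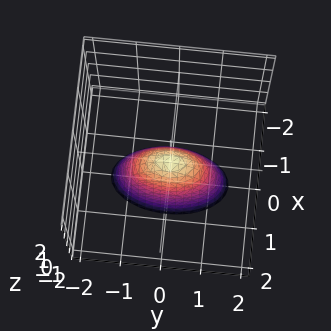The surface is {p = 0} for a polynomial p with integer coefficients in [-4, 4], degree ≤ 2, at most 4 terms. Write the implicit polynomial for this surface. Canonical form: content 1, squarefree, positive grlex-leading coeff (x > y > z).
1. Degree: a paraboloid; a quadric, so deg p = 2.
2. Symmetries: the x ↦ −x reflection is a symmetry, so x appears only in even powers; mirror symmetry y ↦ −y ⇒ only even powers of y.
3. From the axis intercepts and sections: one x-axis crossing is at x = 0; it meets the z-axis at z = 0 (among the integer gridlines).
4. These observations pin down the coefficients.

3*x^2 + y^2 + z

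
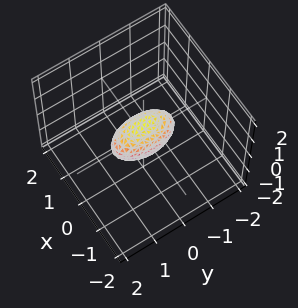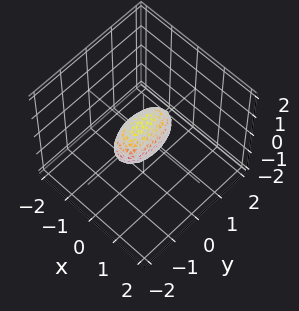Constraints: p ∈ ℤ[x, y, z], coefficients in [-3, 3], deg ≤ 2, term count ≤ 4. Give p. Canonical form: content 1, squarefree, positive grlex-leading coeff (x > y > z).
3*x^2 + y^2 + 2*z^2 - 1

1. The degree is 2 — bounded and convex; a quadric.
2. Symmetries: it's symmetric under z → −z, forcing even powers of z; mirror symmetry y ↦ −y ⇒ only even powers of y; mirror symmetry x ↦ −x ⇒ only even powers of x.
3. From the axis intercepts and sections: among the integer gridlines, it crosses the y-axis at y ∈ {-1, 1}.
4. Putting this together gives p.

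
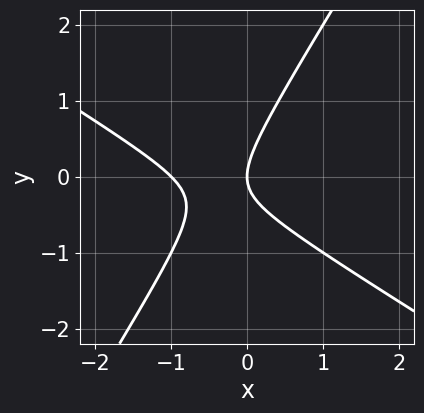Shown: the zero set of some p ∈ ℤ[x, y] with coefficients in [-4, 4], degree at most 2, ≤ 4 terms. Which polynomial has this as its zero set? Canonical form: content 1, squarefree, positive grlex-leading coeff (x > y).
1. deg p = 2. The shape is more complex than any degree-1 curve.
2. Reading off the gridlines: it meets the y-axis at y = 0 (among the integer gridlines); among the integer gridlines, it crosses the x-axis at x ∈ {-1, 0}.
3. Putting this together gives p.

x^2 + x*y - y^2 + x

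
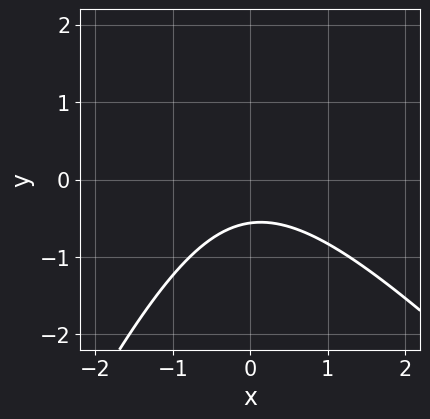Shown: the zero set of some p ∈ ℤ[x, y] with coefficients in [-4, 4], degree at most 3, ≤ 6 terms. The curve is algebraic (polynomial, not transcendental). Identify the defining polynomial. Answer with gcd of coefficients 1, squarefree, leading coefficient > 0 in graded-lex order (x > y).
2*x^2 + x*y - y^2 + 3*y + 2

(a) Degree: the shape is more complex than any degree-1 curve, so deg p = 2.
(b) Observable constraints: the curve avoids every integer x-axis point in the box.
(c) Matching integer coefficients to the picture gives p.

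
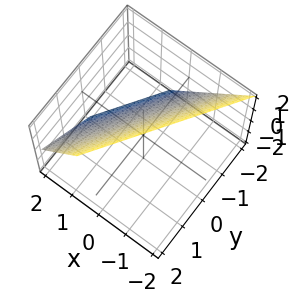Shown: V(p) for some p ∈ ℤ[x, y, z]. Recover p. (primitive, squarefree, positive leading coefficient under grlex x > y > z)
(a) Degree: every cross-section is a straight line — this is a plane, so deg p = 1.
(b) Reading off the gridlines: it crosses the y-axis at the gridline y = -1; one z-axis crossing is at z = 1.
(c) Together with the visible shape, these determine p as stated.

3*x - 2*y + 2*z - 2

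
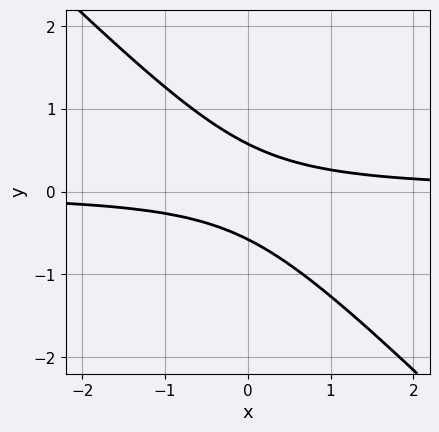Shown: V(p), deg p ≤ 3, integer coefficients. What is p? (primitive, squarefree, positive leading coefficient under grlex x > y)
3*x*y + 3*y^2 - 1

The degree is 2 — the shape is more complex than any degree-1 curve.
Against the integer gridlines: no x-intercept at any integer in the box.
These observations pin down the coefficients.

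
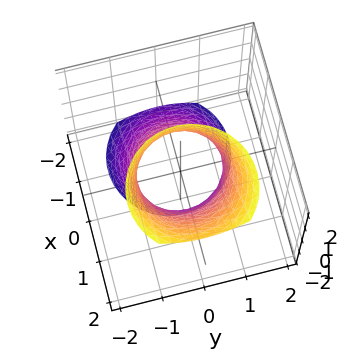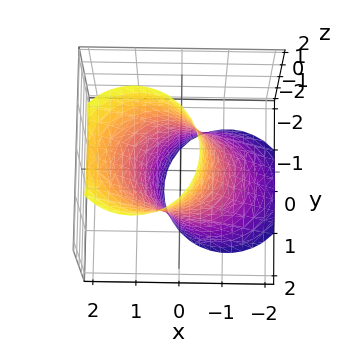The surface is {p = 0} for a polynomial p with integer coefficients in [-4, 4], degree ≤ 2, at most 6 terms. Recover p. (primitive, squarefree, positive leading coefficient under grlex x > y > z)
x^2 - x*z + y^2 - 1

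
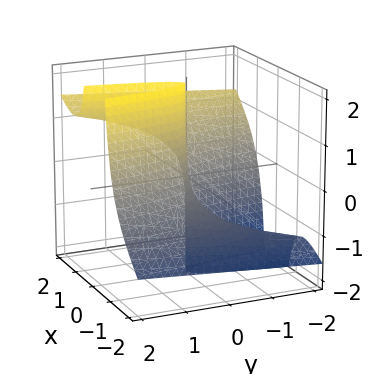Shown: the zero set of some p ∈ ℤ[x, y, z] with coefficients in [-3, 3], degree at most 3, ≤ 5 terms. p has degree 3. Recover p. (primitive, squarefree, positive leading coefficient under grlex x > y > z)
Degree: no degree-2 surface has this shape, so deg p = 3.
From the visible intercepts: it crosses the y-axis at the gridline y = 0; one x-axis crossing is at x = 0; the visible z-axis segment lies entirely on the surface.
Matching integer coefficients to the picture gives p.

2*x^3 - 3*x^2*z + y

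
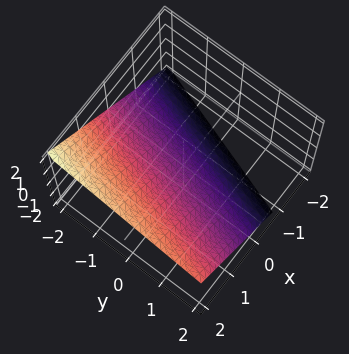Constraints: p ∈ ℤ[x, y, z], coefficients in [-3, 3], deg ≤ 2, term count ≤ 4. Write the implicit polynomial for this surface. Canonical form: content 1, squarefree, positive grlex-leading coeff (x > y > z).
3*x - y - 3*z - 2

(a) deg p = 1. The surface is flat (a plane).
(b) From the axis intercepts and sections: it crosses the y-axis at the gridline y = -2.
(c) These observations pin down the coefficients.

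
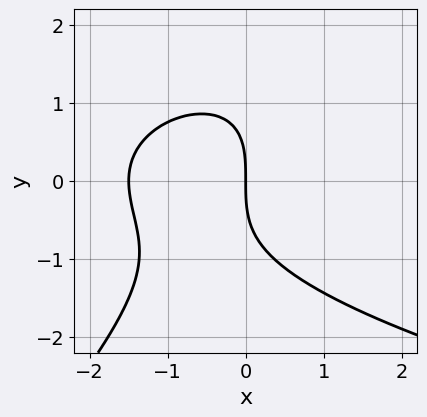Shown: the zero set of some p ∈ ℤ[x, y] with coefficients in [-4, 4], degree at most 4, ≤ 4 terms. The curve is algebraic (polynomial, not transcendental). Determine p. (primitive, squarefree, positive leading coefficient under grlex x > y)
x*y^2 - y^3 - 2*x^2 - 3*x

1. deg p = 3. A generic line meets the curve in up to 3 points.
2. From the visible intercepts: it meets the y-axis at y = 0 (among the integer gridlines); one x-axis crossing is at x = 0.
3. These observations pin down the coefficients.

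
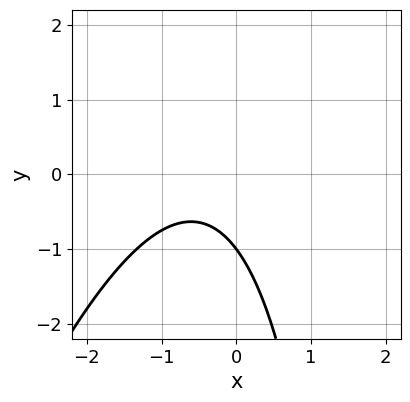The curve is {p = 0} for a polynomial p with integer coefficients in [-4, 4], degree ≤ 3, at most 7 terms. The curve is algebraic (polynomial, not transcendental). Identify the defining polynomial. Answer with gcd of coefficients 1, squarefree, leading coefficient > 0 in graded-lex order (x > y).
(a) The degree is 2 — the shape is more complex than any degree-1 curve.
(b) From the visible intercepts: no x-intercept at any integer in the box; it crosses the y-axis at the gridline y = -1.
(c) These observations pin down the coefficients.

3*x^2 - x*y + 3*x + 3*y + 3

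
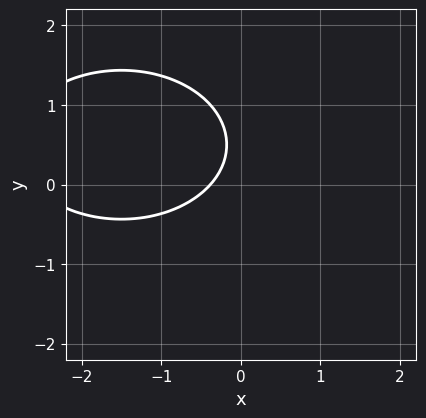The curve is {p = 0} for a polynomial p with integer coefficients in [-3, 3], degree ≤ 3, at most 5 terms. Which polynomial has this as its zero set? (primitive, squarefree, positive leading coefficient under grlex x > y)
Degree: the shape is more complex than any degree-1 curve, so deg p = 2.
From the axis intercepts and sections: it misses every integer gridline on the y-axis.
Putting this together gives p.

x^2 + 2*y^2 + 3*x - 2*y + 1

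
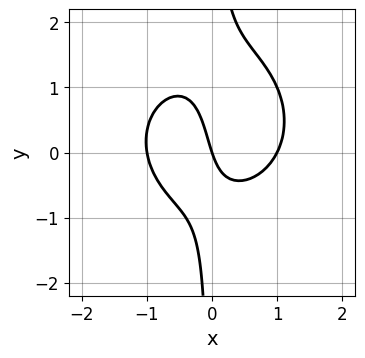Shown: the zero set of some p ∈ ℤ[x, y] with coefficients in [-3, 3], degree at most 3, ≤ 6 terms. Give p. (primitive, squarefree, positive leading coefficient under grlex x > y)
3*x^3 + 3*x*y^2 - 2*x*y - 3*x - y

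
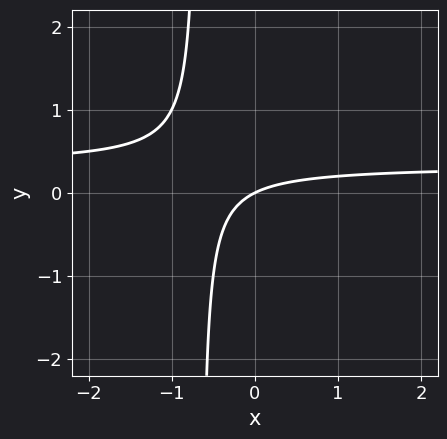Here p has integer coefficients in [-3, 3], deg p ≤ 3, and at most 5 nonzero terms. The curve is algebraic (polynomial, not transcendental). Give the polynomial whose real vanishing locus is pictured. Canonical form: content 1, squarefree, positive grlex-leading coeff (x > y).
The degree is 2 — a generic line meets the curve in up to 2 points.
Checking where it meets the axes: it crosses the y-axis at the gridline y = 0; it crosses the x-axis at the gridline x = 0.
Fitting integer coefficients to these (and the overall shape) gives p.

3*x*y - x + 2*y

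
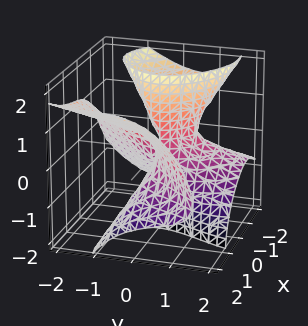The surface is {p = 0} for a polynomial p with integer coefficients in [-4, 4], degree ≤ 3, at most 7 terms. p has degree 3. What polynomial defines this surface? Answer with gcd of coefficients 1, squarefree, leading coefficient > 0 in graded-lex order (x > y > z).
1. Degree: the shape is more complex than any degree-2 surface, so deg p = 3.
2. From the visible intercepts: it meets the y-axis at y = 0 (among the integer gridlines); the visible z-axis segment lies entirely on the surface; it crosses the x-axis at the gridline x = 0.
3. Fitting integer coefficients to these (and the overall shape) gives p.

x^3 - 2*x*z^2 - y^3 - 2*y^2*z - 2*x*y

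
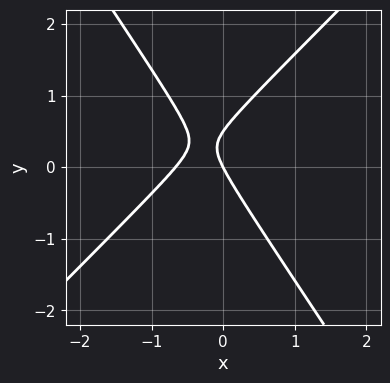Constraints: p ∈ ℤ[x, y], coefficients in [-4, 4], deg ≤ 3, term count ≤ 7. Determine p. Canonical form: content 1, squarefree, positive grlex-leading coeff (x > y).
3*x^2 - x*y - 2*y^2 + 2*x + y

Degree: no degree-1 curve has this shape, so deg p = 2.
Reading off the gridlines: it crosses the y-axis at the gridline y = 0; one x-axis crossing is at x = 0.
These observations pin down the coefficients.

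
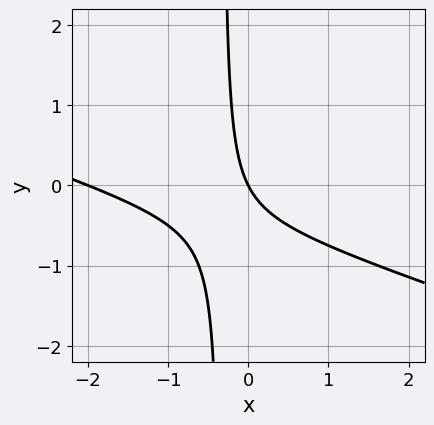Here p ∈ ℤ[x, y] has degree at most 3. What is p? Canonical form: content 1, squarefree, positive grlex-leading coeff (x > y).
x^2 + 3*x*y + 2*x + y

Degree: a generic line meets the curve in up to 2 points, so deg p = 2.
Checking where it meets the axes: among the integer gridlines, it crosses the x-axis at x ∈ {-2, 0}; it meets the y-axis at y = 0 (among the integer gridlines).
Putting this together gives p.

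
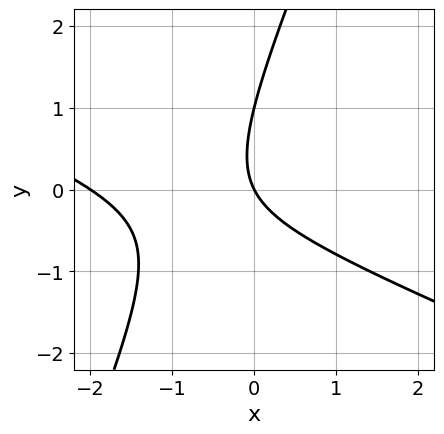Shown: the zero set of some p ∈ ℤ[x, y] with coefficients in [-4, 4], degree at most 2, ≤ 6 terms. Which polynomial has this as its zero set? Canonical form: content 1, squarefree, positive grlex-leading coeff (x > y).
x^2 + 2*x*y - y^2 + 2*x + y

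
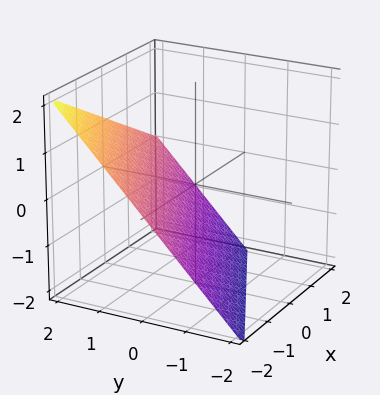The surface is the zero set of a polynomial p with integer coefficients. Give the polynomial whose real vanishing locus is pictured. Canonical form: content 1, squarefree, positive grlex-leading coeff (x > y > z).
1. The degree is 1 — every cross-section is a straight line — this is a plane.
2. Checking where it meets the axes: it crosses the z-axis at the gridline z = -1; it crosses the x-axis at the gridline x = -2.
3. Matching integer coefficients to the picture gives p. Check: (0, 1, 0) on the y-axis lies on the surface, and p(0, 1, 0) = 0. ✓

x - 2*y + 2*z + 2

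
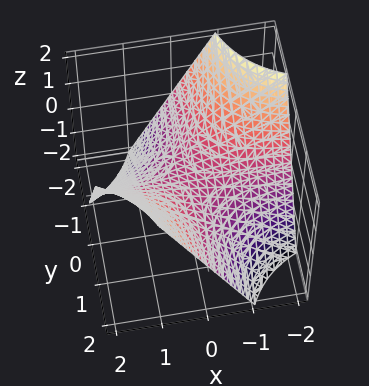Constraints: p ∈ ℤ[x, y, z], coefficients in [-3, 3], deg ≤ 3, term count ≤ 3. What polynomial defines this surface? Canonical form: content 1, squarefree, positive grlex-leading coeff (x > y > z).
x*y - z

First, degree: a saddle surface; a quadric, so deg p = 2.
Next, reading off the gridlines: every point of the y-axis in the box is on the surface; every point of the x-axis in the box is on the surface.
Finally, putting this together gives p.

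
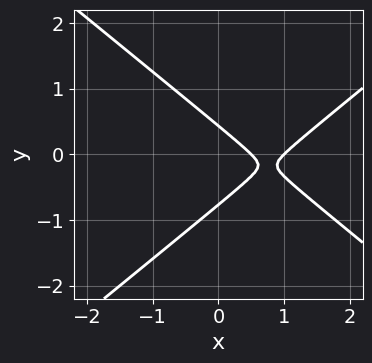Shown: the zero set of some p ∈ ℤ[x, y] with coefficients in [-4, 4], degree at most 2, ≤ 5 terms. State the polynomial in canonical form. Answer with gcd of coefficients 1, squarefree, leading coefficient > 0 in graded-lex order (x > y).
First, the degree is 2 — the shape is more complex than any degree-1 curve.
Next, observable constraints: it crosses the x-axis at the gridline x = 1.
Finally, together with the visible shape, these determine p as stated.

2*x^2 - 3*y^2 - 3*x - y + 1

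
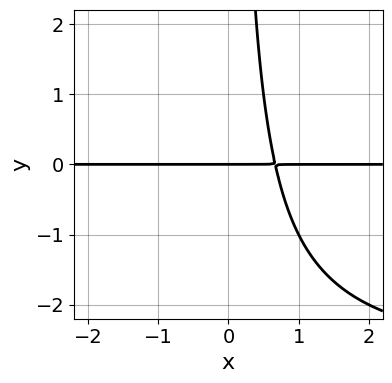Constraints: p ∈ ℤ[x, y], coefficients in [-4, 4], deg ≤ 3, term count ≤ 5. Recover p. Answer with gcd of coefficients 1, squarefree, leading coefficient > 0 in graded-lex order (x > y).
(a) The degree is 3 — no degree-2 curve has this shape.
(b) Checking where it meets the axes: it meets the y-axis at y = 0 (among the integer gridlines); every point of the x-axis in the box is on the curve.
(c) Solving for integer coefficients yields p as stated.

x*y^2 + 3*x*y - 2*y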